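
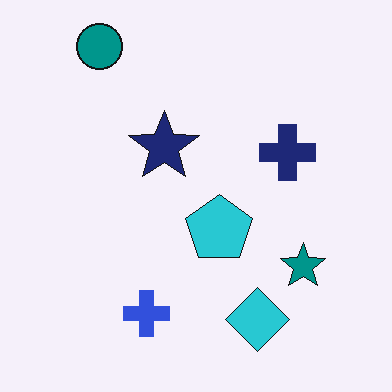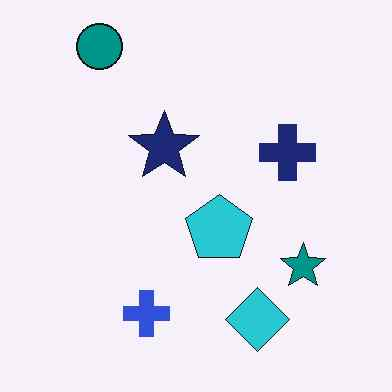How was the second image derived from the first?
The second image is the first JPEG-compressed with visible artifacts.

Blocky 8×8 compression artifacts appear around shape edges and the flat background shows ringing — characteristic JPEG degradation.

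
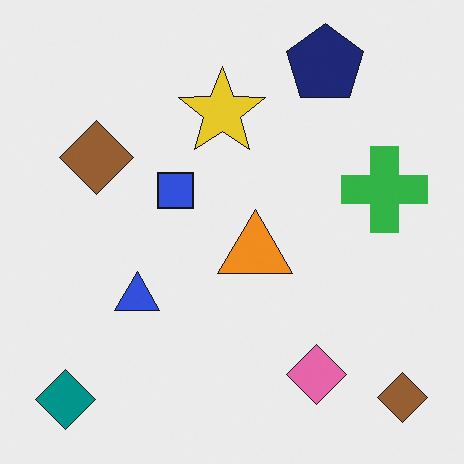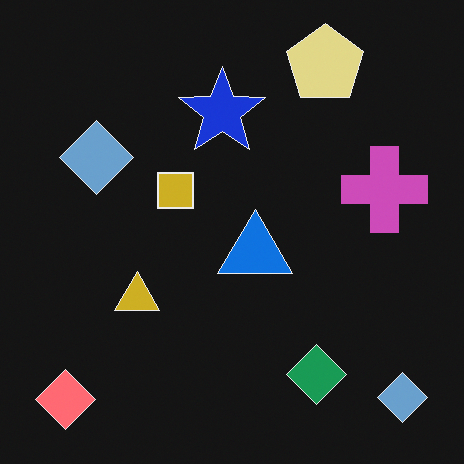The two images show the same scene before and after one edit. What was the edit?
It was color-inverted (negative).

The light background has become dark and every shape's color is its complement — a photographic negative.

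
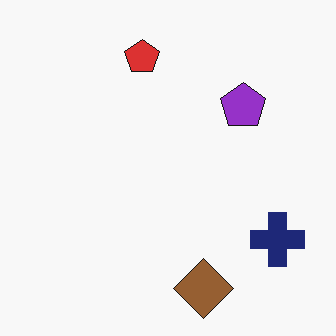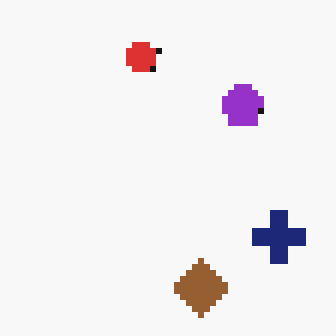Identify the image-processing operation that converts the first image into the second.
The transformation is: moderately pixelated.

Shapes are reduced to large square blocks; fine edges and outlines are lost — a downscale-then-upscale (mosaic) effect.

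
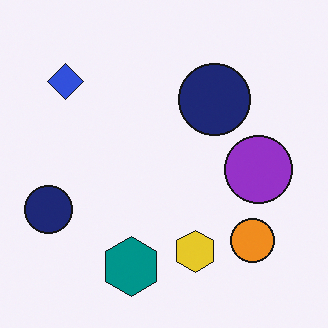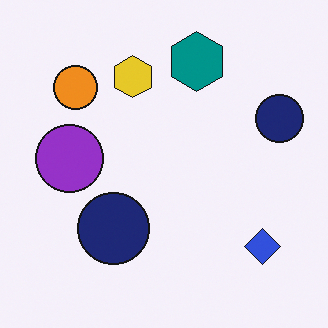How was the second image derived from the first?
The image was rotated 180°.

The blue diamond sits in the top-left of the first image and the bottom-right of the second — consistent with a whole-image 180° rotation.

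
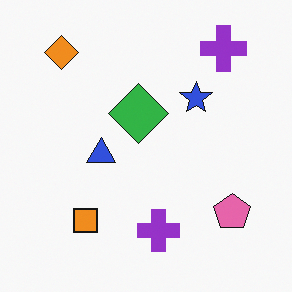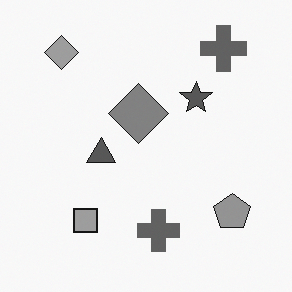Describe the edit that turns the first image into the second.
The second image is the first converted to grayscale.

All color is removed — every shape is now a shade of grey.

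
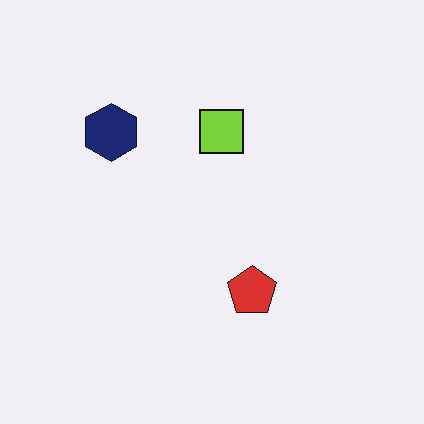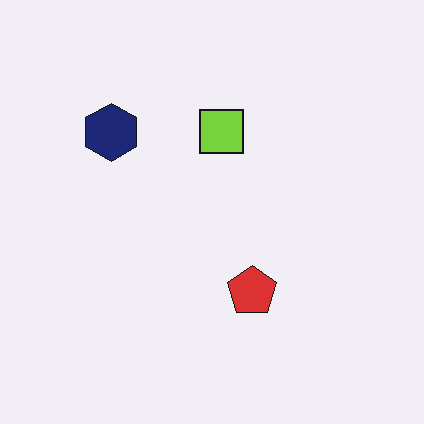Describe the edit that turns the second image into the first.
The first image is the second given moderate JPEG compression.

Blocky 8×8 compression artifacts appear around shape edges and the flat background shows ringing — characteristic JPEG degradation.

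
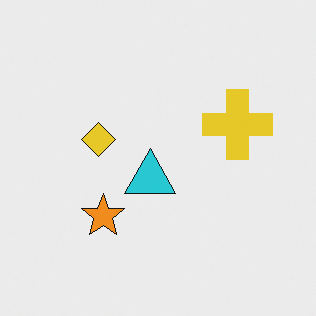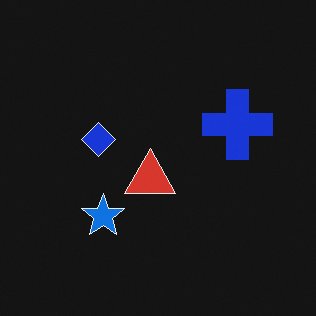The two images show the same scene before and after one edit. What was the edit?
The second image is the first color-inverted (negative).

The light background has become dark and every shape's color is its complement — a photographic negative.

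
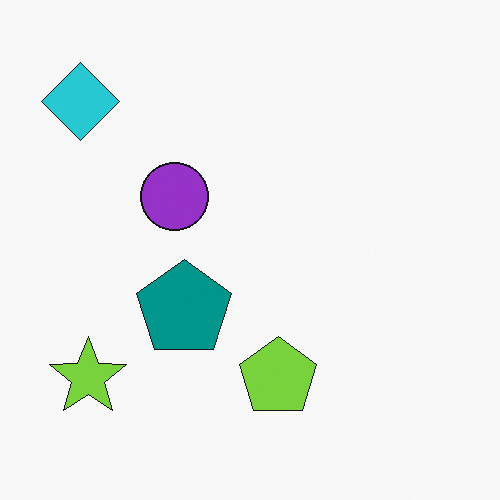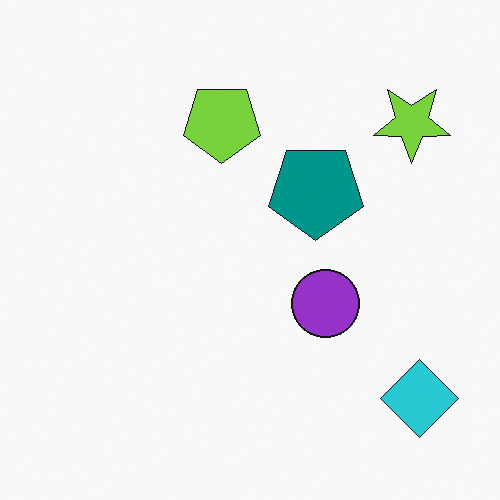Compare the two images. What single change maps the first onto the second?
Rotated 180°.

The cyan diamond sits in the top-left of the first image and the bottom-right of the second — consistent with a whole-image 180° rotation.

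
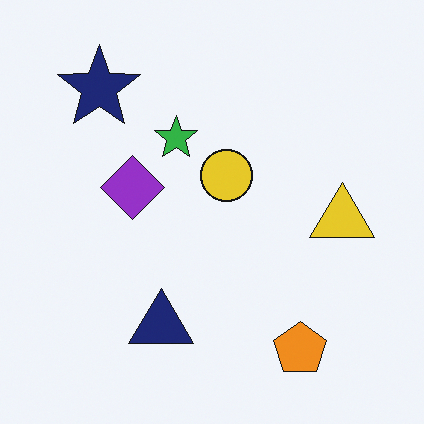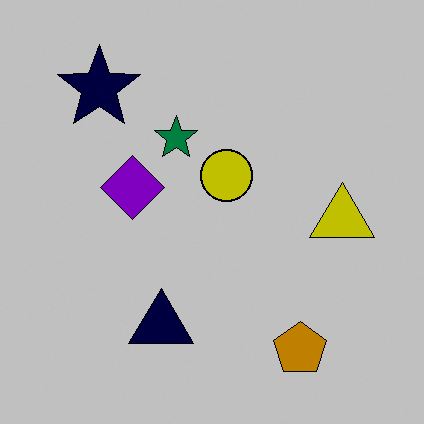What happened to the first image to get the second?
This is the original image aggressively posterized.

Each flat color has snapped to a coarser quantized level — most visibly, the near-white background has dropped to a flat grey.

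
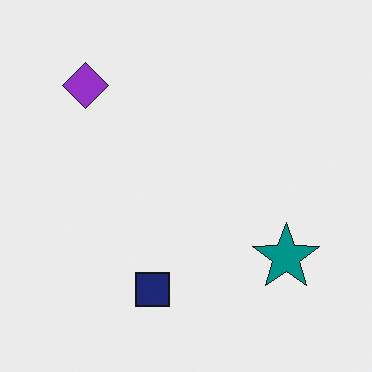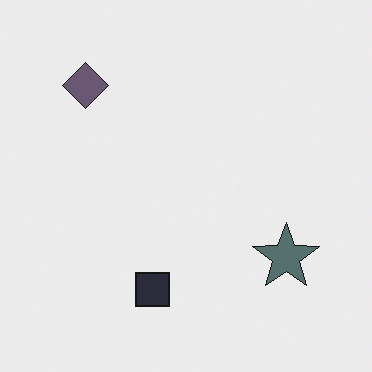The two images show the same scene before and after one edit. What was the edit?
The image was heavily desaturated.

All colors are more muted and greyish — a global saturation change.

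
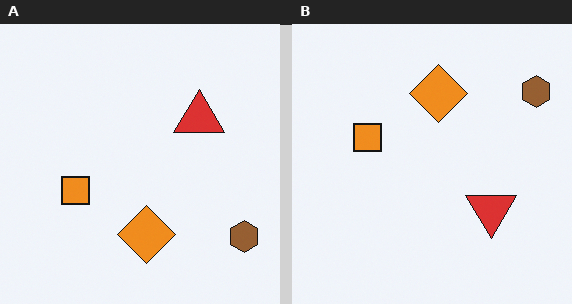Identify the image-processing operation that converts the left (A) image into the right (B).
The right (B) image is the left (A) flipped vertically (top ↔ bottom).

The brown hexagon is in the bottom-right of the left (A) image and the top-right of the right (B) — shapes on opposite sides of the horizontal midline have swapped in a mirror flip.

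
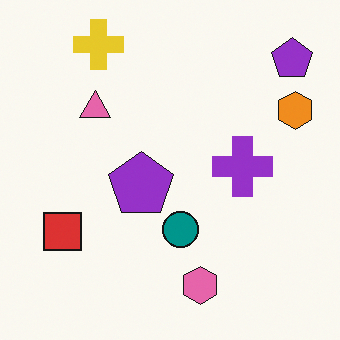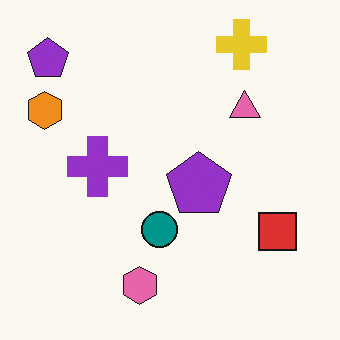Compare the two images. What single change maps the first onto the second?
It was flipped horizontally (left ↔ right).

The orange hexagon is in the top-right of the first image and the top-left of the second — shapes on opposite sides of the vertical midline have swapped in a mirror flip.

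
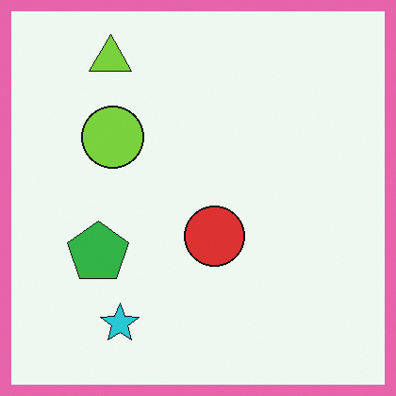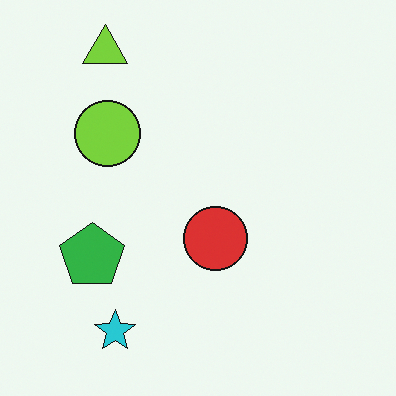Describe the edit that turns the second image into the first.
It was framed with a pink border.

A solid pink frame runs around the edge of the first image, with the content slightly shrunk inside it.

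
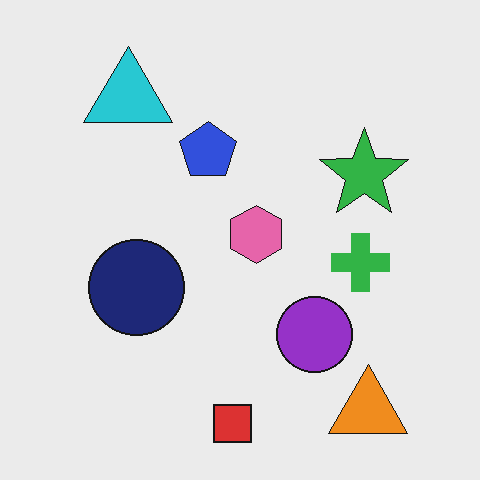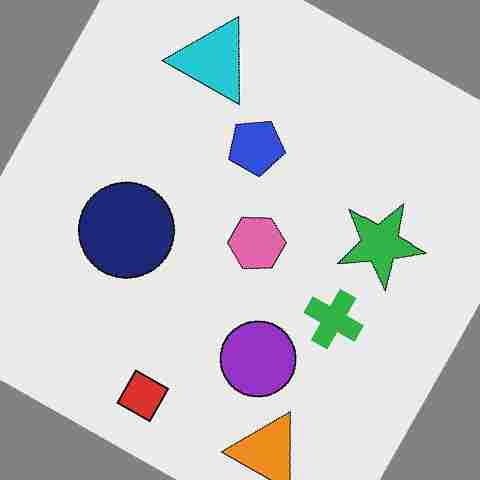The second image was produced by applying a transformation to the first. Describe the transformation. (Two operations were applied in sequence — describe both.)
This is the original image rotated clockwise by a moderate amount, then degraded with heavy JPEG compression.

Every shape is tilted by the same angle and the image corners show triangular fill wedges — a whole-image rotation by a non-right angle. Blocky 8×8 compression artifacts appear around shape edges and the flat background shows ringing — characteristic JPEG degradation.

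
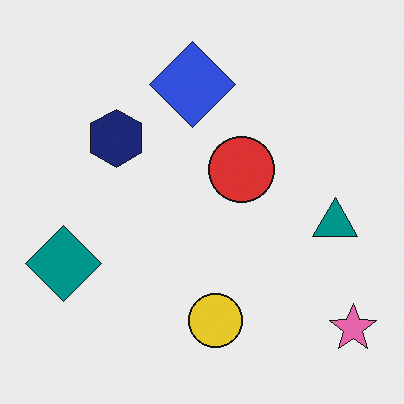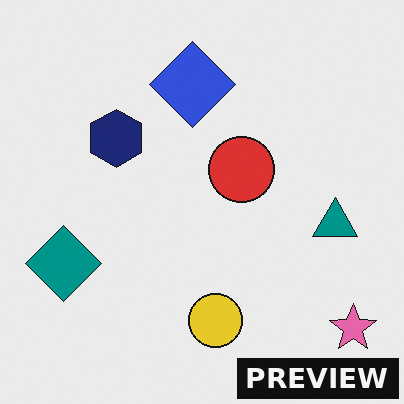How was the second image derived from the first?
Watermarked with the text "PREVIEW" in the lower-right corner.

A dark label reading "PREVIEW" appears in the lower-right corner.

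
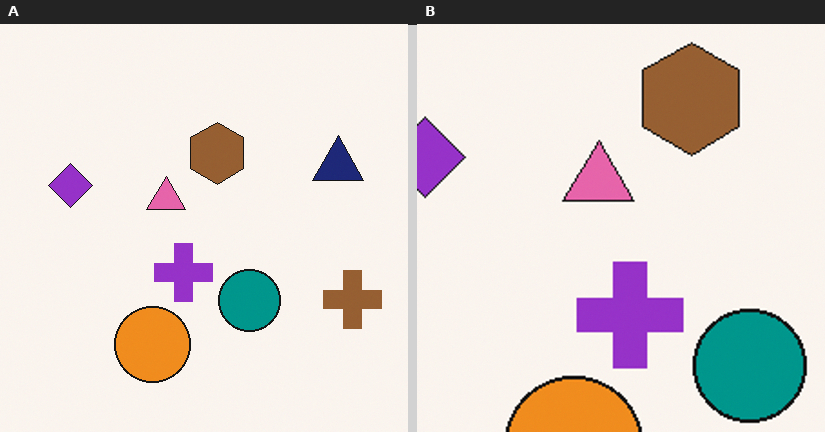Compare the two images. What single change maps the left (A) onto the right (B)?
Cropped tightly and scaled back up.

The visible shapes are larger and the field of view is narrower; shapes near the original edges may be partly or wholly outside the frame — a crop-and-rescale.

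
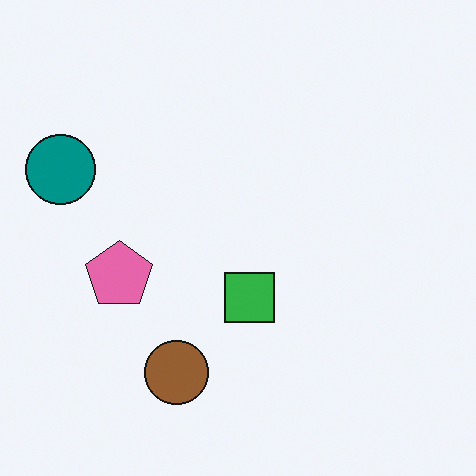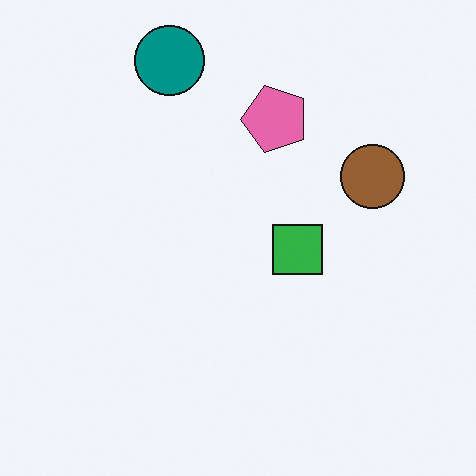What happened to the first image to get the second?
The second image is the first transposed (reflected across the top-left ↔ bottom-right diagonal).

Shapes have swapped their row and column positions — what was in the top-right is now in the bottom-left — a diagonal reflection.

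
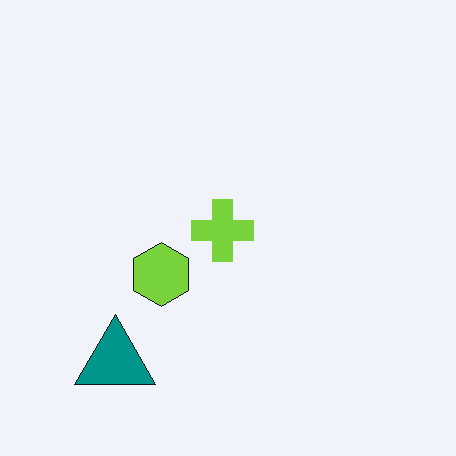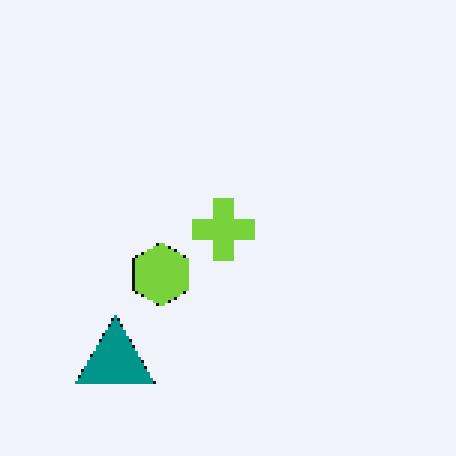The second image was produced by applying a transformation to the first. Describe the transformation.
The second image is the first lightly pixelated (a mild mosaic effect).

Shapes are reduced to large square blocks; fine edges and outlines are lost — a downscale-then-upscale (mosaic) effect.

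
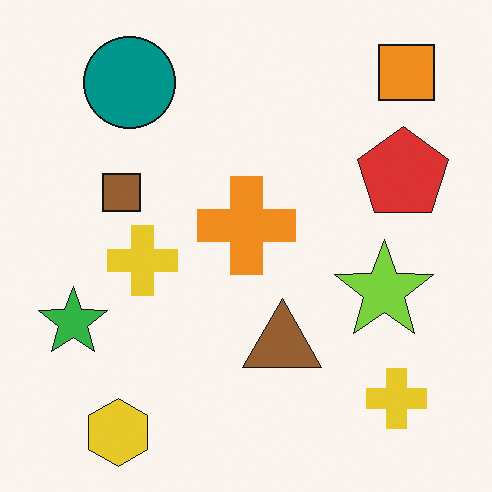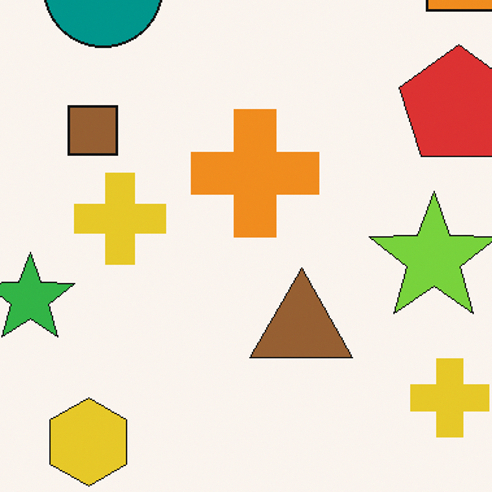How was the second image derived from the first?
The transformation is: cropped slightly and scaled back up.

The visible shapes are larger and the field of view is narrower; shapes near the original edges may be partly or wholly outside the frame — a crop-and-rescale.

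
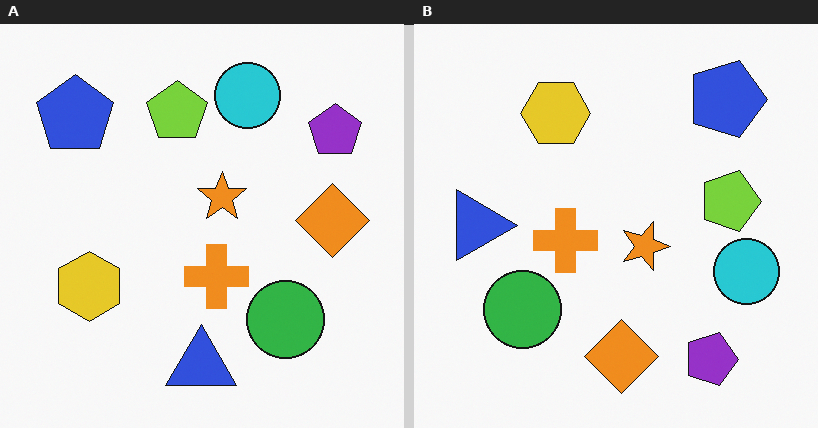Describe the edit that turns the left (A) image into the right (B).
It was rotated 90° clockwise.

The blue pentagon sits in the top-left of the left (A) image and the top-right of the right (B) — consistent with a whole-image 90° clockwise rotation.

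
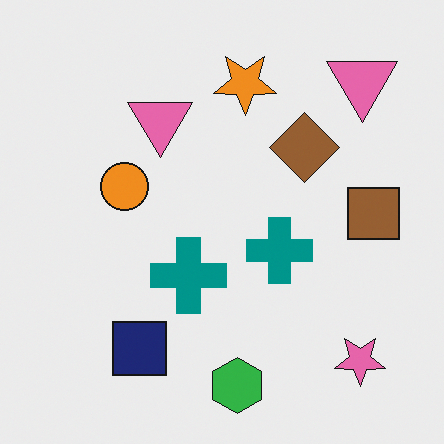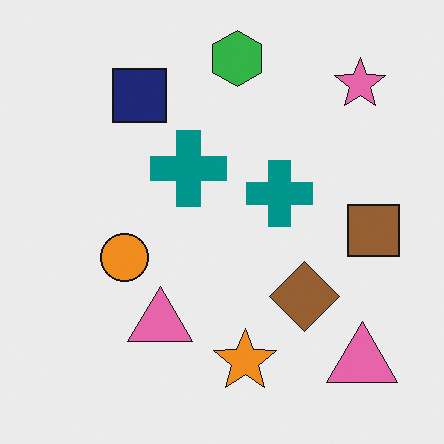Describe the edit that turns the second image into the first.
The first image is the second flipped vertically (top ↔ bottom).

The green hexagon is in the top of the second image and the bottom of the first — shapes on opposite sides of the horizontal midline have swapped in a mirror flip.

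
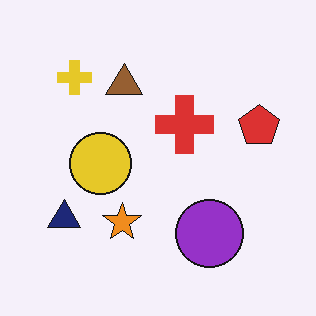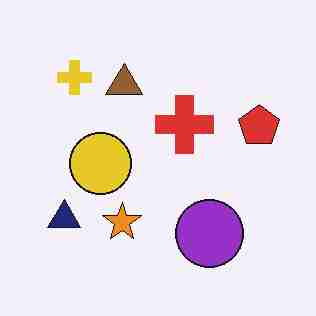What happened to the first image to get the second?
The image was degraded with heavy JPEG compression.

Blocky 8×8 compression artifacts appear around shape edges and the flat background shows ringing — characteristic JPEG degradation.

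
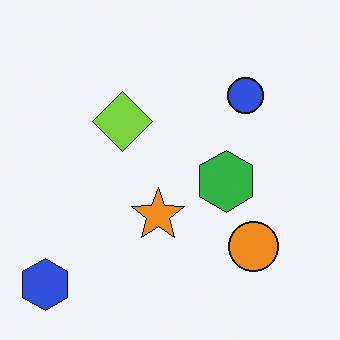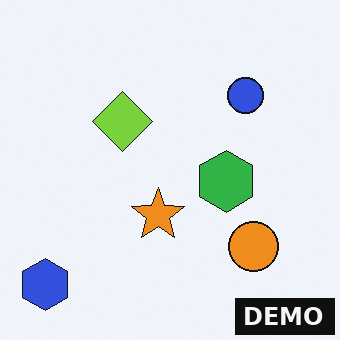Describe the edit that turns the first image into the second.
The second image is the first watermarked with the text "DEMO" in the lower-right corner.

A dark label reading "DEMO" appears in the lower-right corner.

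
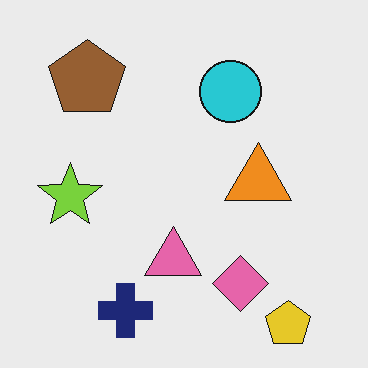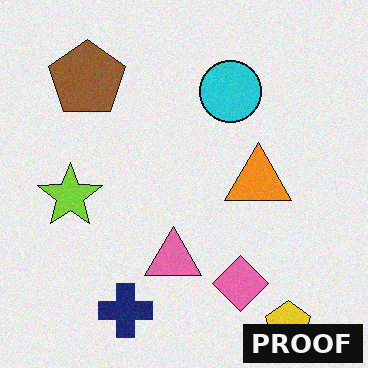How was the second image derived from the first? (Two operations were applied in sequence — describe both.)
Degraded with a light layer of grain, then watermarked with the text "PROOF" in the lower-right corner.

Random speckle covers the whole image, including the flat background. A dark label reading "PROOF" appears in the lower-right corner.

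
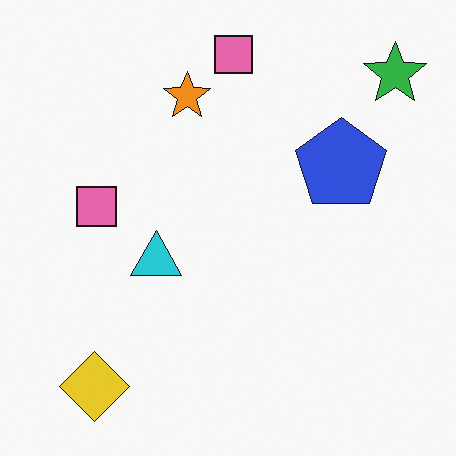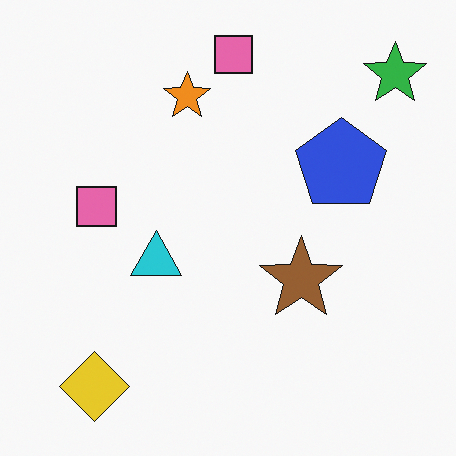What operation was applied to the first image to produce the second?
Overlaid with an additional brown star.

A brown star appears in the second image that is absent from the first.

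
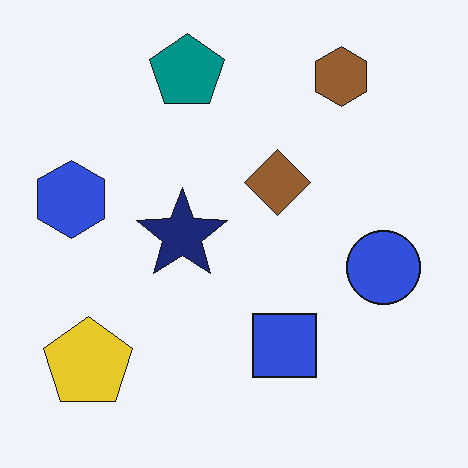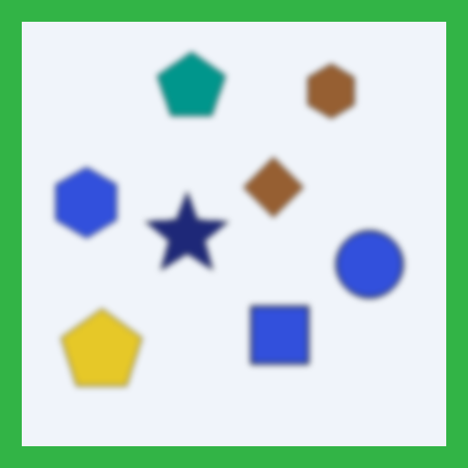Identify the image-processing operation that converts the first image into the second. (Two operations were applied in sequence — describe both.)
It was moderately blurred, then framed with a green border.

Shape edges and outlines are uniformly softened across the whole image. A solid green frame runs around the edge of the second image, with the content slightly shrunk inside it.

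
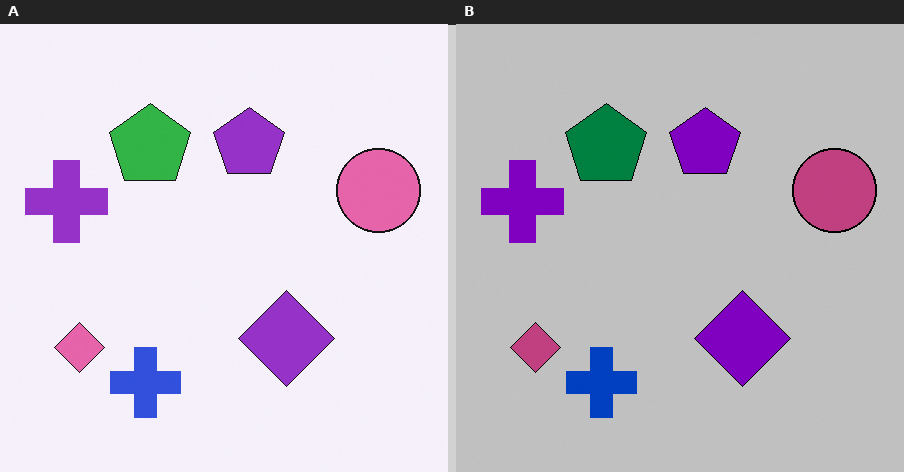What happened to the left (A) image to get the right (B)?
The transformation is: aggressively posterized.

Each flat color has snapped to a coarser quantized level — most visibly, the near-white background has dropped to a flat grey.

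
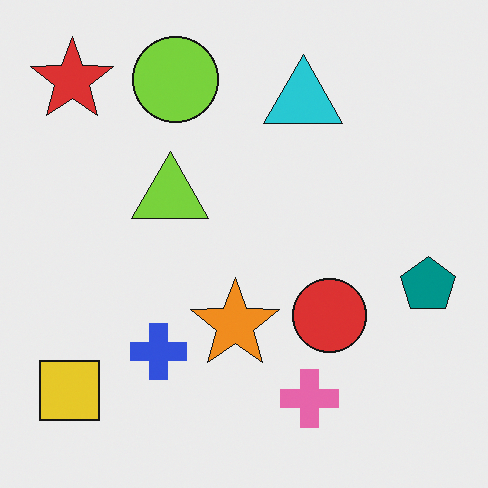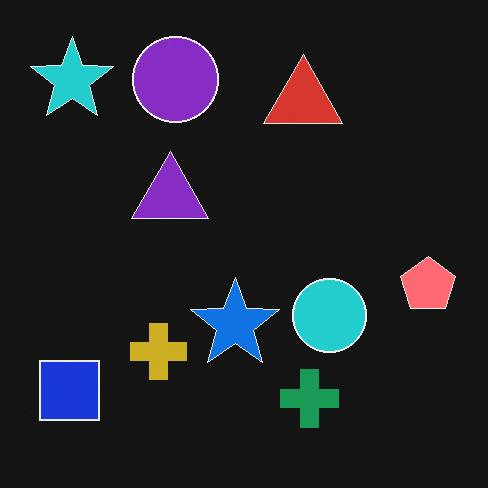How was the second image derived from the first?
The image was color-inverted (negative).

The light background has become dark and every shape's color is its complement — a photographic negative.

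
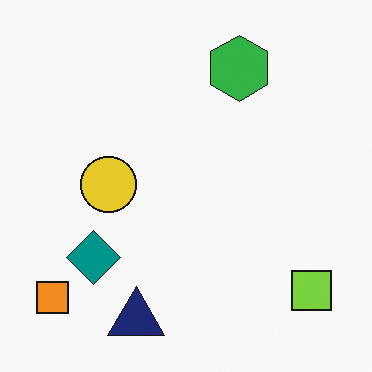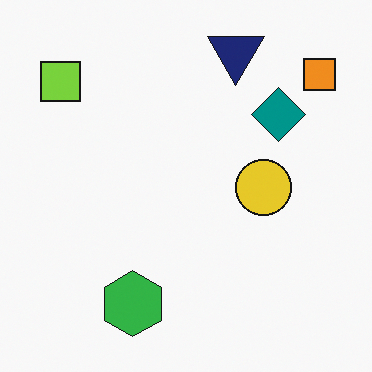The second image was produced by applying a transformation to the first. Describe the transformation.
Rotated 180°.

The orange square sits in the bottom-left of the first image and the top-right of the second — consistent with a whole-image 180° rotation.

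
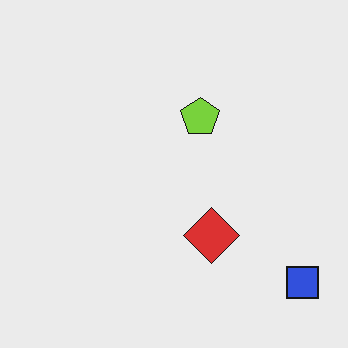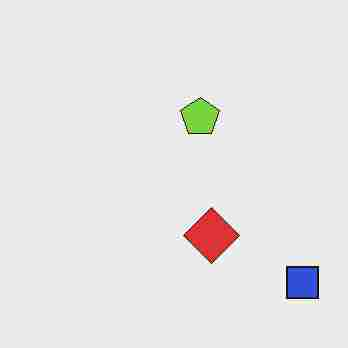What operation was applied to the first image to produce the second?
The transformation is: degraded with heavy JPEG compression.

Blocky 8×8 compression artifacts appear around shape edges and the flat background shows ringing — characteristic JPEG degradation.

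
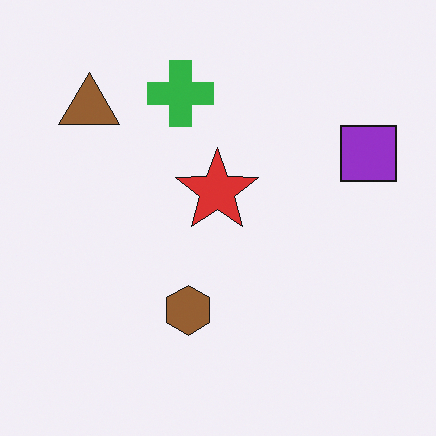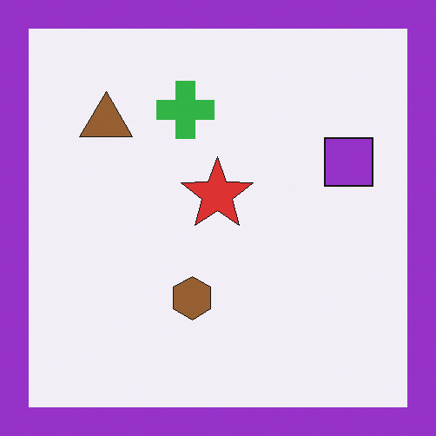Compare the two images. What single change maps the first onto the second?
The image was framed with a purple border.

A solid purple frame runs around the edge of the second image, with the content slightly shrunk inside it.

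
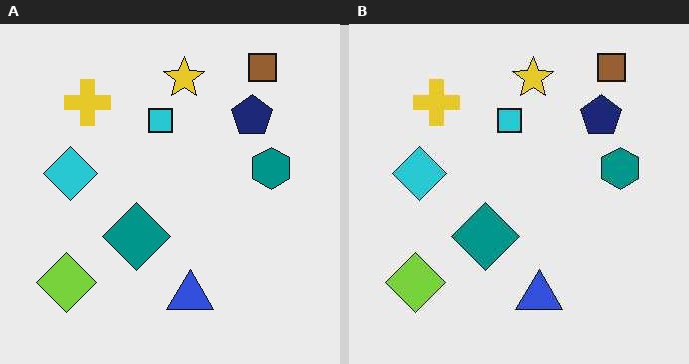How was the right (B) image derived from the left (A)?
The image was given moderate JPEG compression.

Blocky 8×8 compression artifacts appear around shape edges and the flat background shows ringing — characteristic JPEG degradation.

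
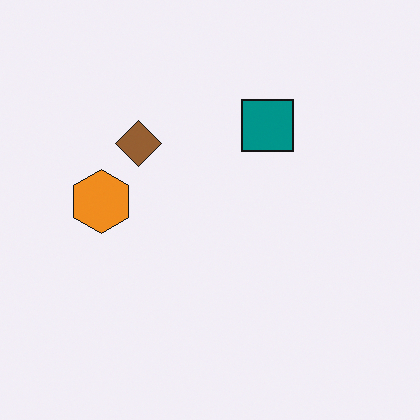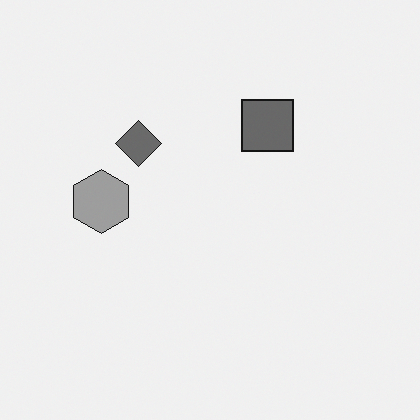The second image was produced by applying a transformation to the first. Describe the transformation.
It was converted to grayscale.

All color is removed — every shape is now a shade of grey.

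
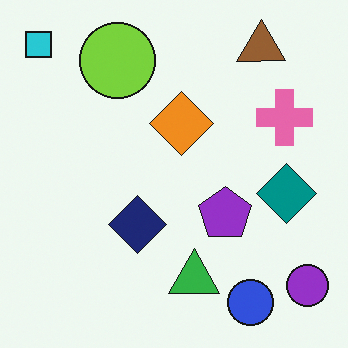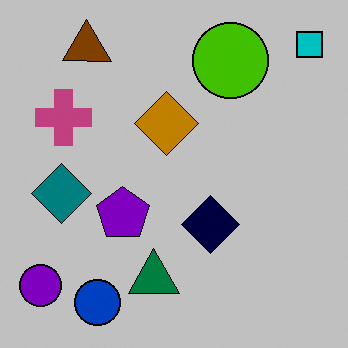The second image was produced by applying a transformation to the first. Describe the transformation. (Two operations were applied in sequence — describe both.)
This is the original image flipped horizontally (left ↔ right), then aggressively posterized.

The cyan square is in the top-left of the first image and the top-right of the second — shapes on opposite sides of the vertical midline have swapped in a mirror flip. Each flat color has snapped to a coarser quantized level — most visibly, the near-white background has dropped to a flat grey.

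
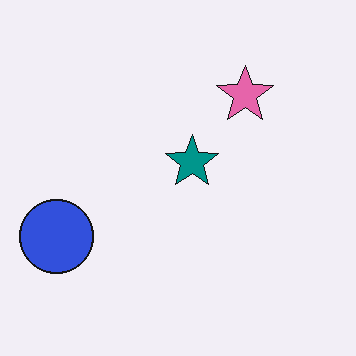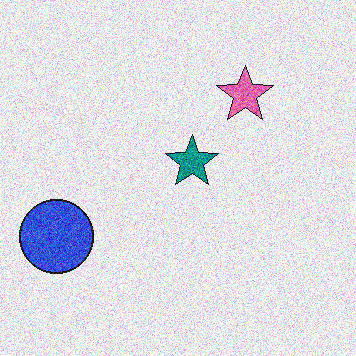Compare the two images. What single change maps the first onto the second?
This is the original image degraded with a thick layer of grain.

Random speckle covers the whole image, including the flat background.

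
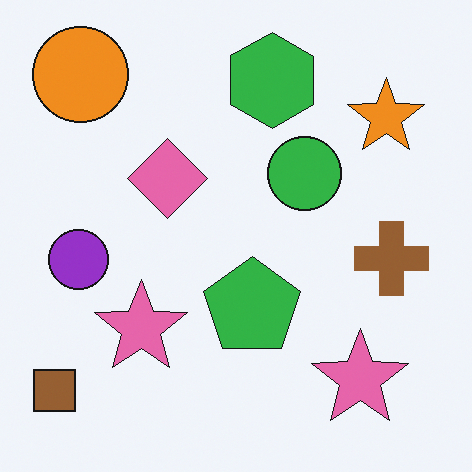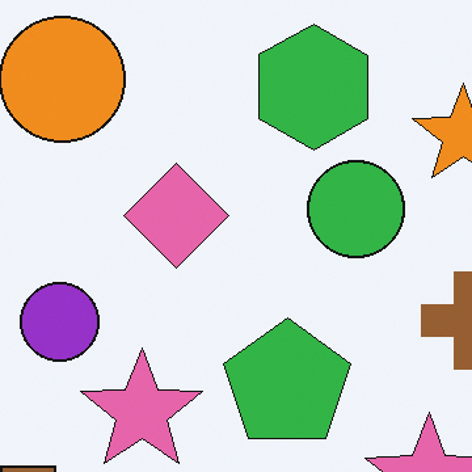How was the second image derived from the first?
Cropped slightly and scaled back up.

The visible shapes are larger and the field of view is narrower; shapes near the original edges may be partly or wholly outside the frame — a crop-and-rescale.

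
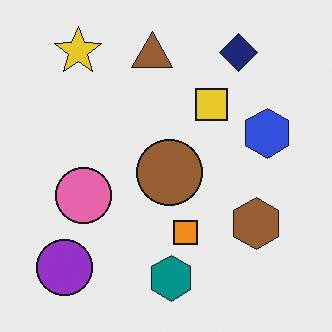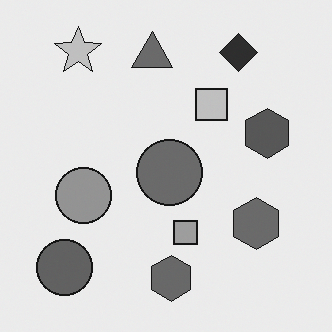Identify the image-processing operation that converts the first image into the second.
The transformation is: converted to grayscale.

All color is removed — every shape is now a shade of grey.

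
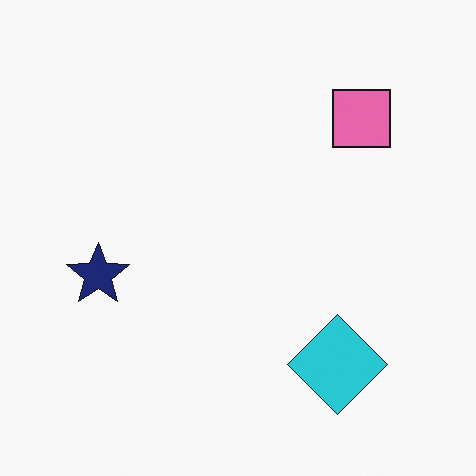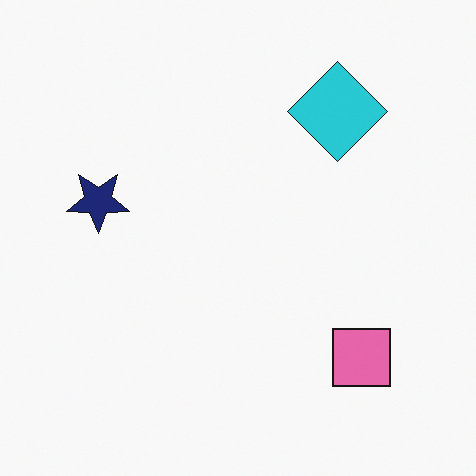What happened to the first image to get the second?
The image was flipped vertically (top ↔ bottom).

The cyan diamond is in the bottom-right of the first image and the top-right of the second — shapes on opposite sides of the horizontal midline have swapped in a mirror flip.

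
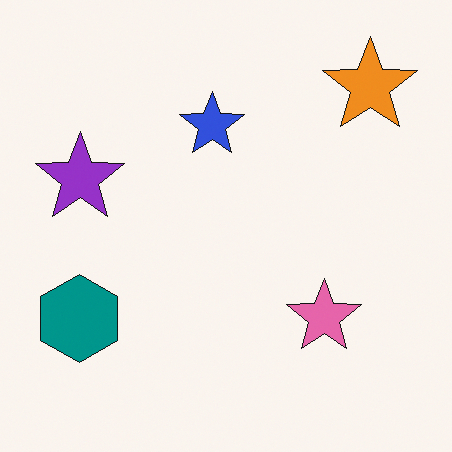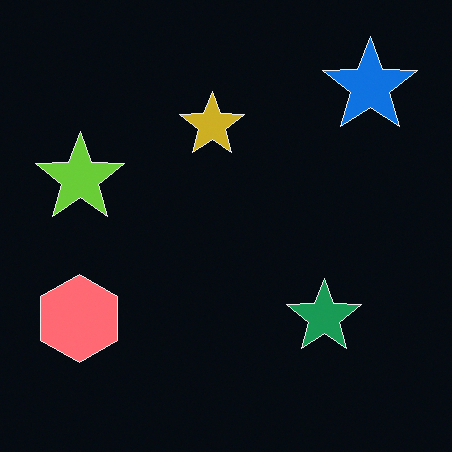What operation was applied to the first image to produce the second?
It was color-inverted (negative).

The light background has become dark and every shape's color is its complement — a photographic negative.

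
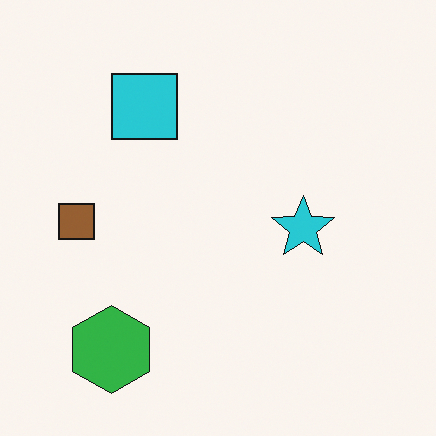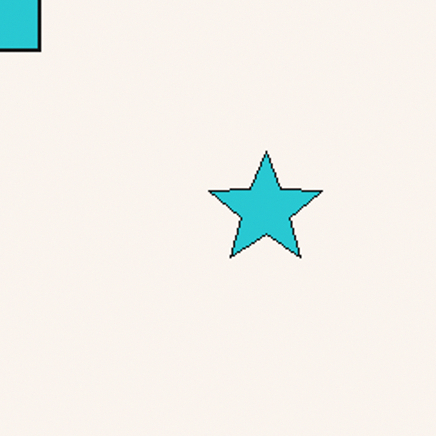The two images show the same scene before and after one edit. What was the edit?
The transformation is: cropped to a noticeably smaller region and rescaled.

The visible shapes are larger and the field of view is narrower; shapes near the original edges may be partly or wholly outside the frame — a crop-and-rescale.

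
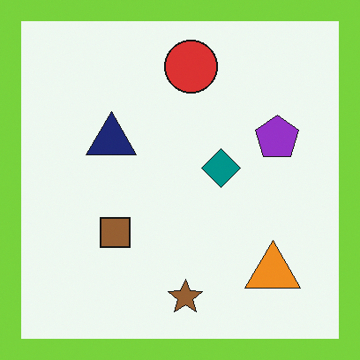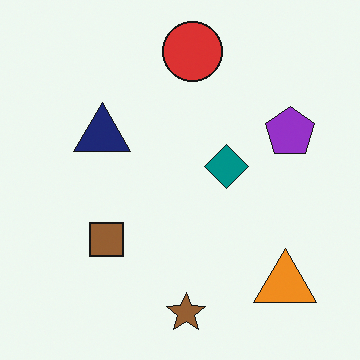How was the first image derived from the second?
The transformation is: framed with a lime border.

A solid lime frame runs around the edge of the first image, with the content slightly shrunk inside it.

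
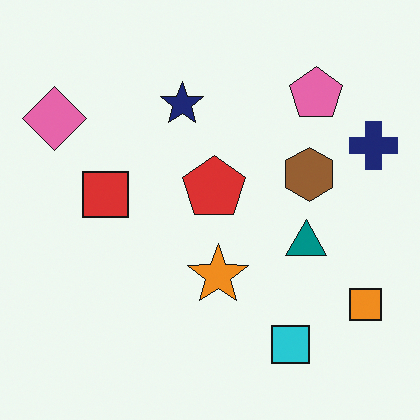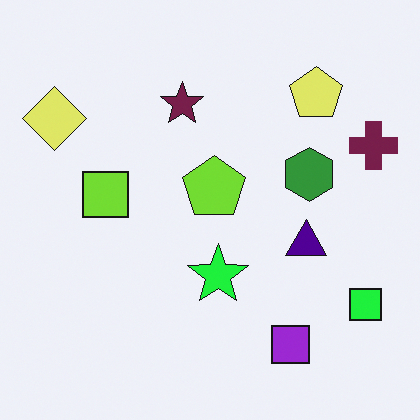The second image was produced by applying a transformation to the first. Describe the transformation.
Hue-shifted through roughly a third of the color wheel.

Every shape's color has rotated by the same amount around the hue wheel — a uniform hue shift.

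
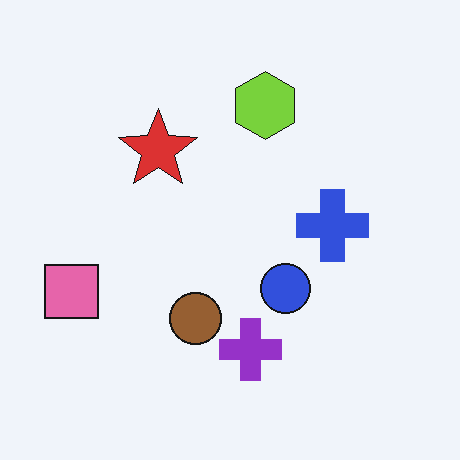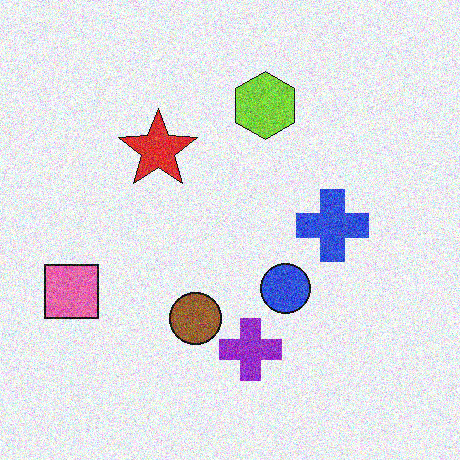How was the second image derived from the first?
This is the original image degraded with strong gaussian noise.

Random speckle covers the whole image, including the flat background.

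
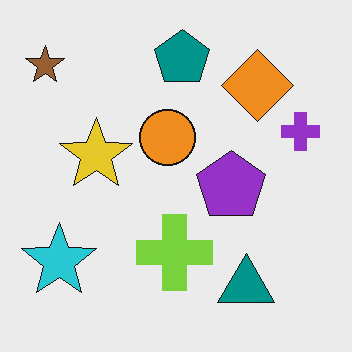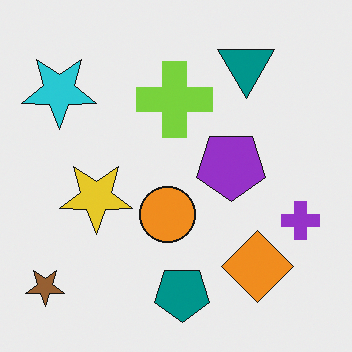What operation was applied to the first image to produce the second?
It was flipped vertically (top ↔ bottom).

The teal pentagon is in the top of the first image and the bottom of the second — shapes on opposite sides of the horizontal midline have swapped in a mirror flip.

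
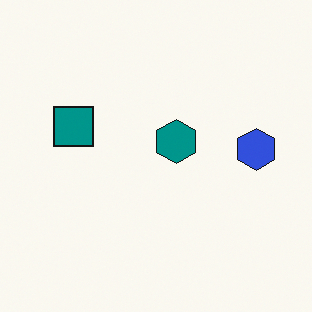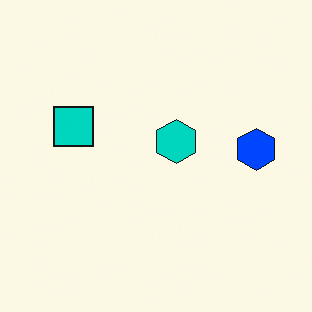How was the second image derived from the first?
It was heavily oversaturated.

All colors are more vivid — a global saturation change.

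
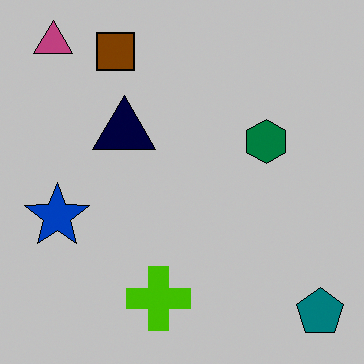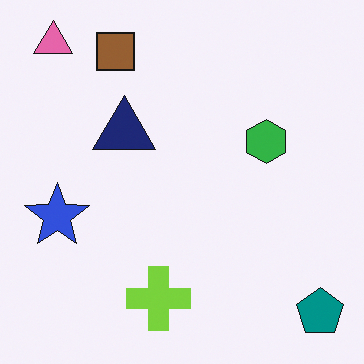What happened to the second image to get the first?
The image was aggressively posterized.

Each flat color has snapped to a coarser quantized level — most visibly, the near-white background has dropped to a flat grey.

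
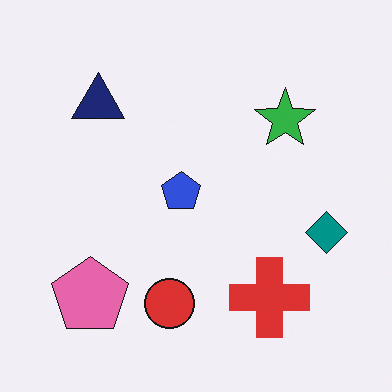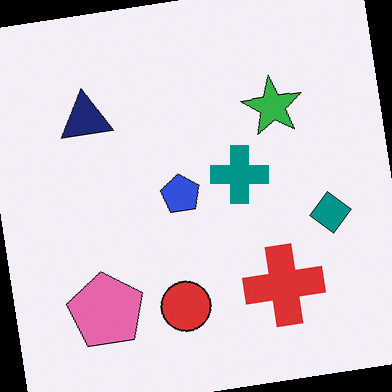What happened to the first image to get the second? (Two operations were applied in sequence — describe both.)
Rotated counter-clockwise by a slight angle, then overlaid with an additional teal cross.

Every shape is tilted by the same angle and the image corners show triangular fill wedges — a whole-image rotation by a non-right angle. A teal cross appears in the second image that is absent from the first.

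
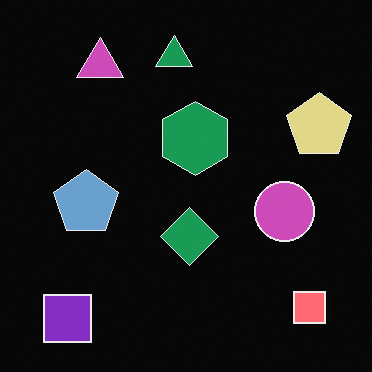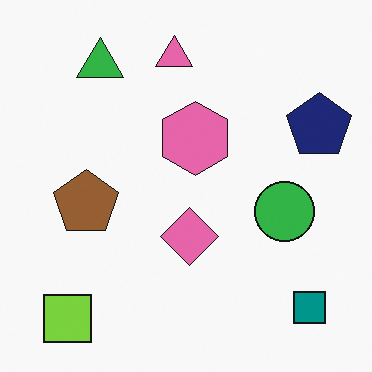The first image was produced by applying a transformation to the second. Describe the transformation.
Color-inverted (negative).

The light background has become dark and every shape's color is its complement — a photographic negative.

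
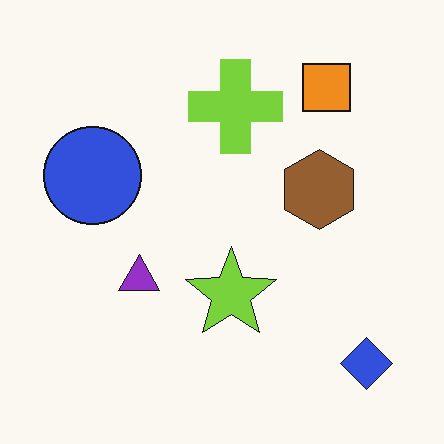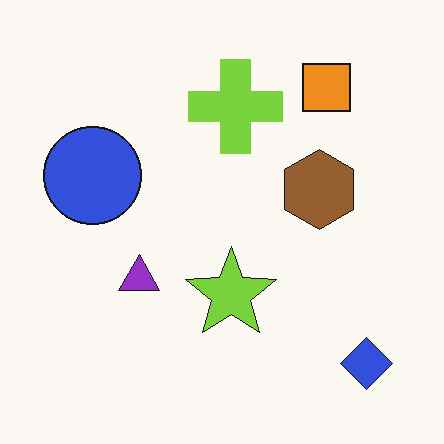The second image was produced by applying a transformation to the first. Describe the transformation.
The image was given moderate JPEG compression.

Blocky 8×8 compression artifacts appear around shape edges and the flat background shows ringing — characteristic JPEG degradation.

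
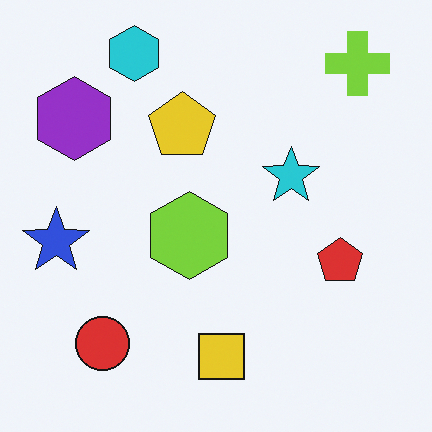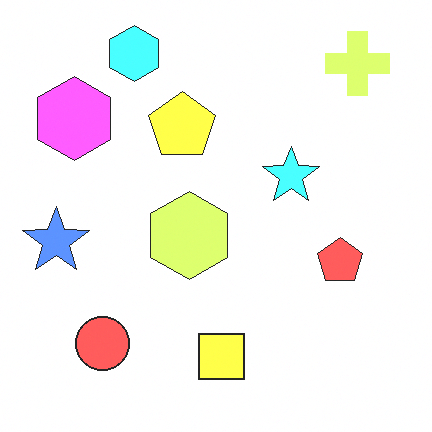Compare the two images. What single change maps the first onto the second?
This is the original image substantially brightened.

Every pixel — background and shapes alike — is uniformly brightened.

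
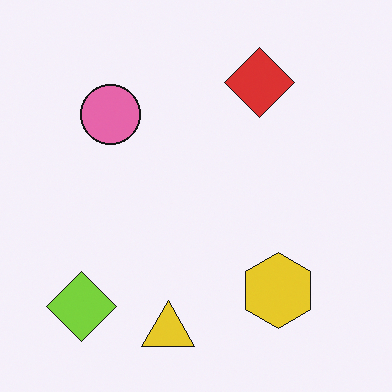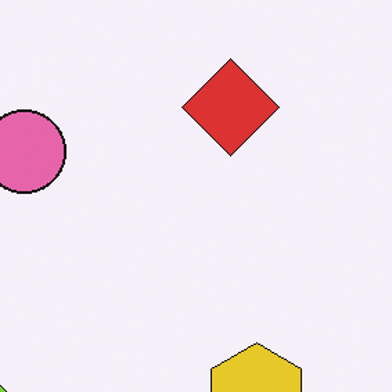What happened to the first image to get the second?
The image was cropped to a modestly smaller region and rescaled.

The visible shapes are larger and the field of view is narrower; shapes near the original edges may be partly or wholly outside the frame — a crop-and-rescale.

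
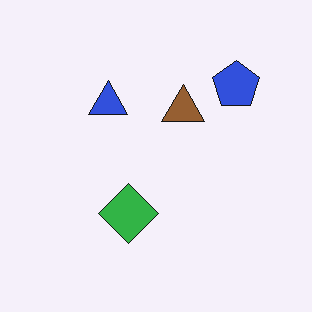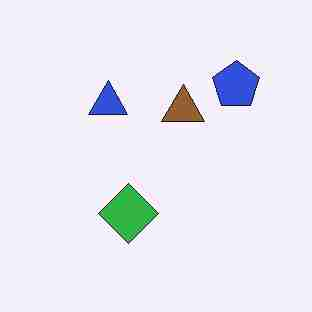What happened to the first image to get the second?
It was heavily JPEG-compressed with obvious blocking artifacts.

Blocky 8×8 compression artifacts appear around shape edges and the flat background shows ringing — characteristic JPEG degradation.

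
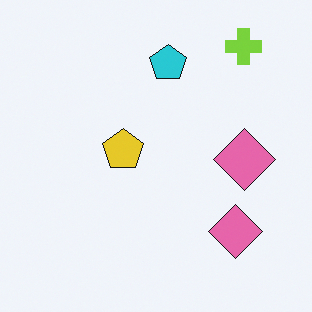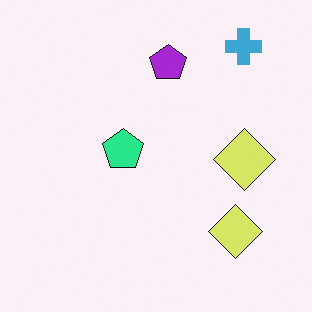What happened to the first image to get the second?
The image was hue-shifted by a moderate amount.

Every shape's color has rotated by the same amount around the hue wheel — a uniform hue shift.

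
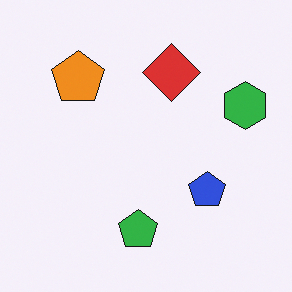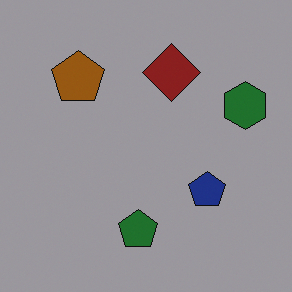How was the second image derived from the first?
Darkened a lot.

Every pixel — background and shapes alike — is uniformly darkened.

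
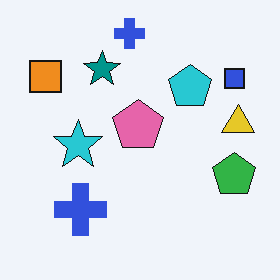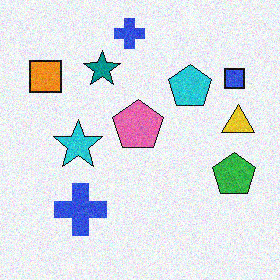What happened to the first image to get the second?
The transformation is: degraded with visible gaussian noise.

Random speckle covers the whole image, including the flat background.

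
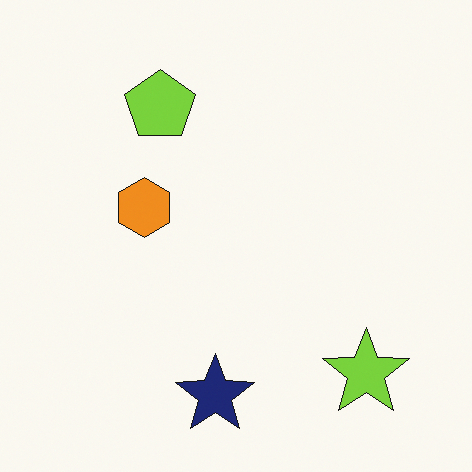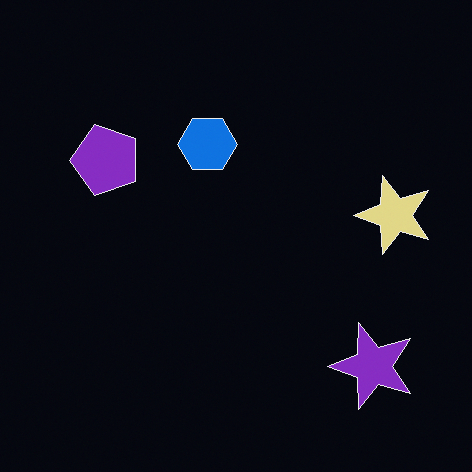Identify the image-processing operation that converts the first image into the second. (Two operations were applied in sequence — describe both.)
The image was color-inverted (negative), then transposed (reflected across the top-left ↔ bottom-right diagonal).

The light background has become dark and every shape's color is its complement — a photographic negative. Shapes have swapped their row and column positions — what was in the top-right is now in the bottom-left — a diagonal reflection.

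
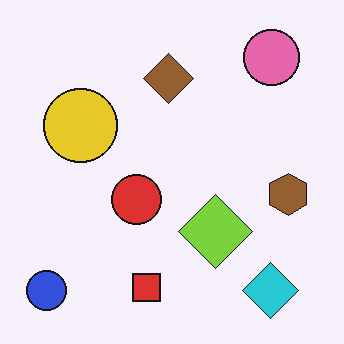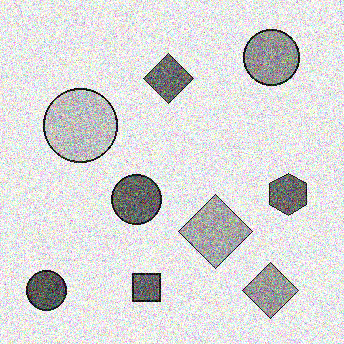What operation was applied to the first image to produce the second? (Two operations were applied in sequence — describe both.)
The second image is the first converted to grayscale, then degraded with strong gaussian noise.

All color is removed — every shape is now a shade of grey. Random speckle covers the whole image, including the flat background.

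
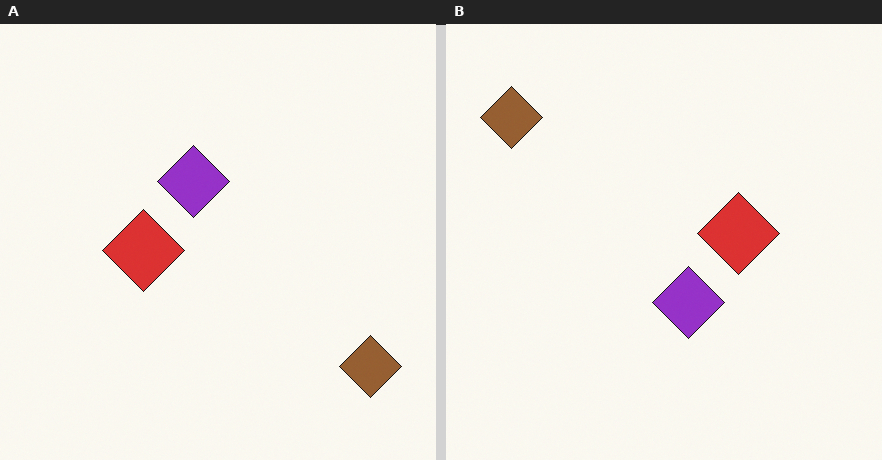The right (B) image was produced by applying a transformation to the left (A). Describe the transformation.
It was rotated 180°.

The brown diamond sits in the bottom-right of the left (A) image and the top-left of the right (B) — consistent with a whole-image 180° rotation.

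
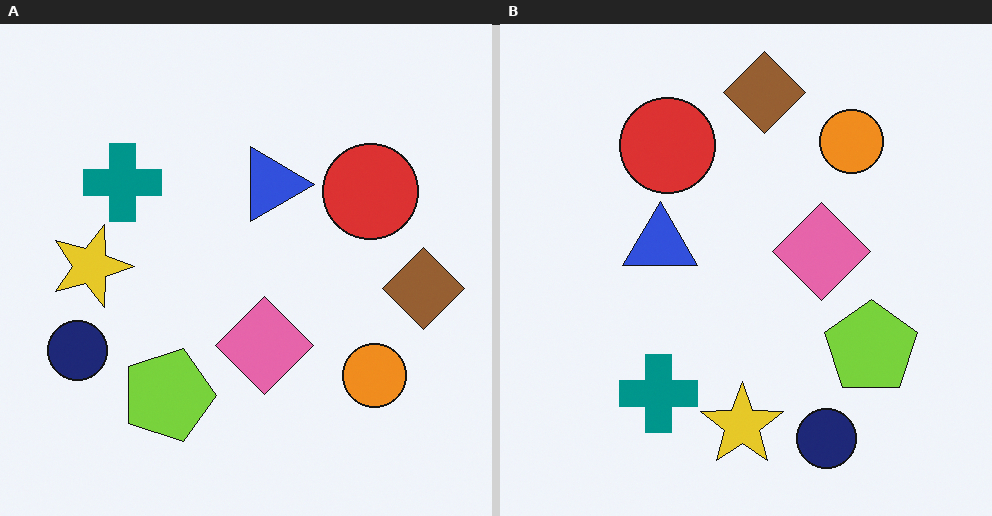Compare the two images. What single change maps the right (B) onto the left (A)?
The transformation is: rotated 90° clockwise.

The navy circle sits in the bottom of the right (B) image and the left of the left (A) — consistent with a whole-image 90° clockwise rotation.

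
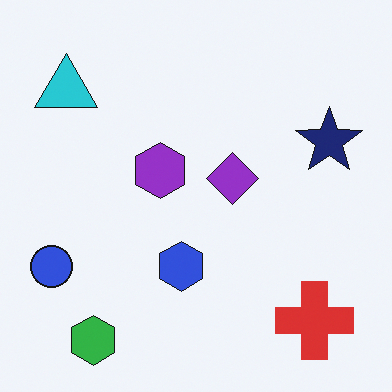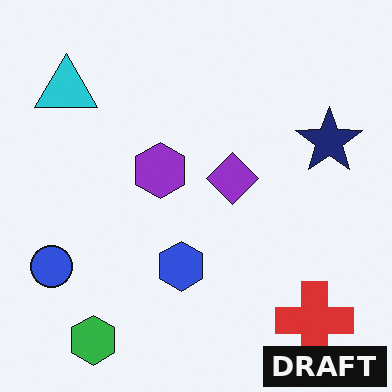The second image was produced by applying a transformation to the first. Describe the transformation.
This is the original image watermarked with the text "DRAFT" in the lower-right corner.

A dark label reading "DRAFT" appears in the lower-right corner.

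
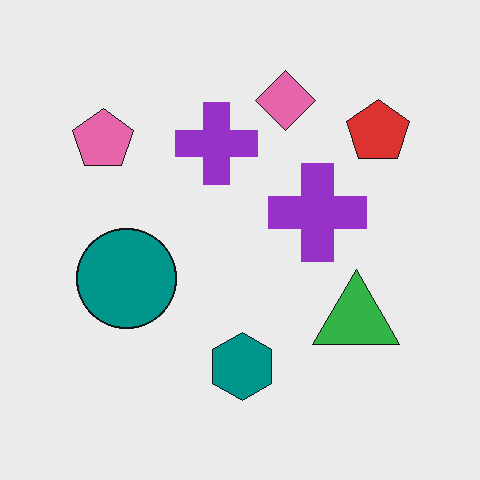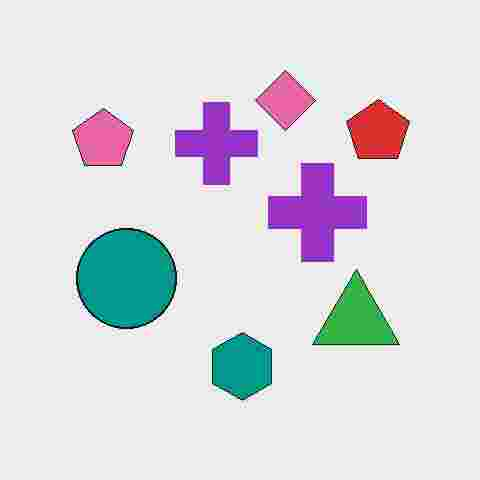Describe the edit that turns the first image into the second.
The transformation is: heavily JPEG-compressed with obvious blocking artifacts.

Blocky 8×8 compression artifacts appear around shape edges and the flat background shows ringing — characteristic JPEG degradation.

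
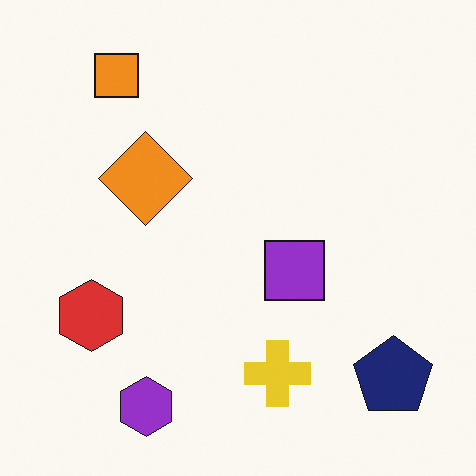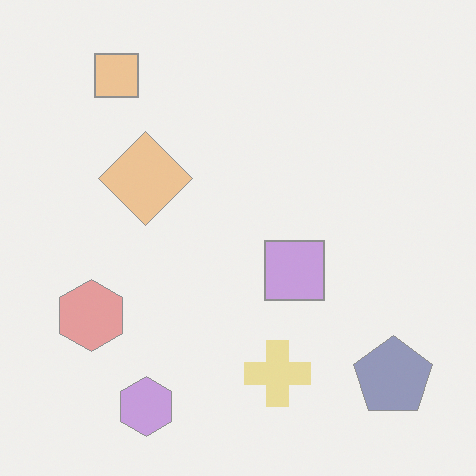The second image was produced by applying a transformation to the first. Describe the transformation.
The second image is the first washed out (contrast reduced).

Tones are pushed toward mid-grey across the whole image — a global contrast change.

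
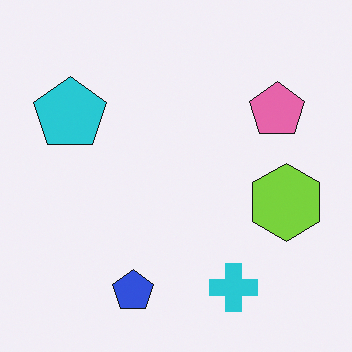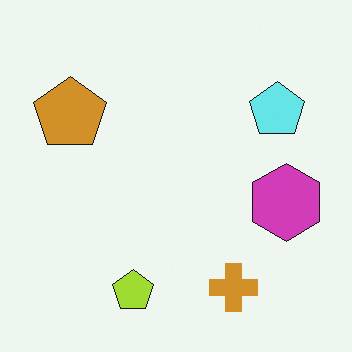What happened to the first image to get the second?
The image was hue-shifted through roughly half the color wheel.

Every shape's color has rotated by the same amount around the hue wheel — a uniform hue shift.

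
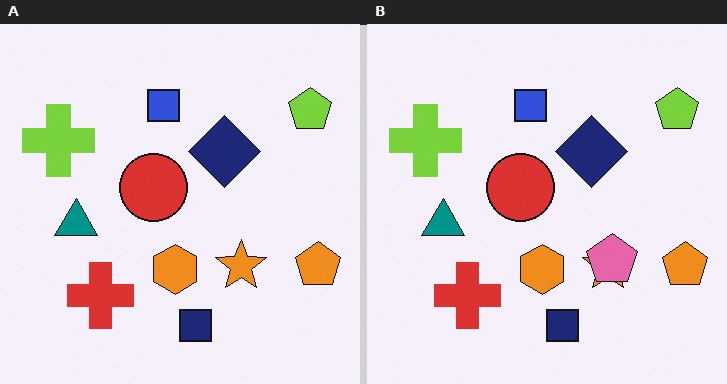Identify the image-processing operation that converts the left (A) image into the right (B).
The transformation is: overlaid with an additional pink pentagon.

A pink pentagon appears in the right (B) image that is absent from the left (A).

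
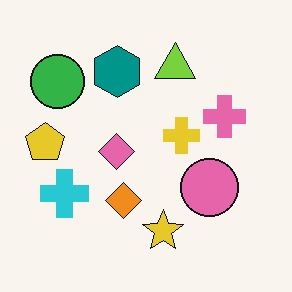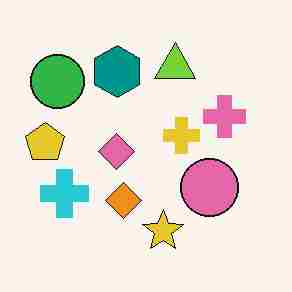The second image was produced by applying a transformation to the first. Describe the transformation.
The image was heavily JPEG-compressed with obvious blocking artifacts.

Blocky 8×8 compression artifacts appear around shape edges and the flat background shows ringing — characteristic JPEG degradation.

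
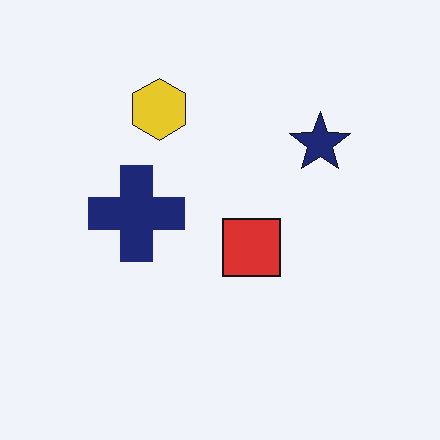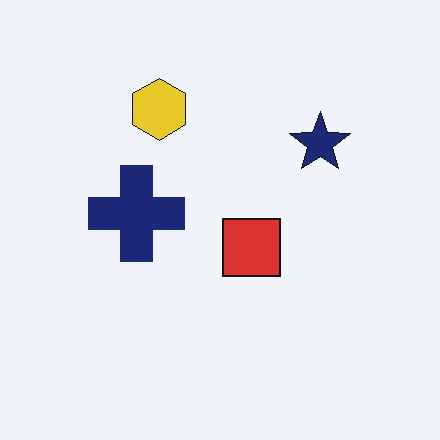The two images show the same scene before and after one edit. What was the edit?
JPEG-compressed with visible artifacts.

Blocky 8×8 compression artifacts appear around shape edges and the flat background shows ringing — characteristic JPEG degradation.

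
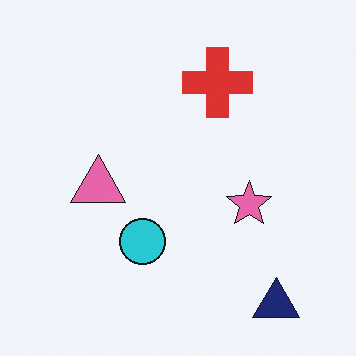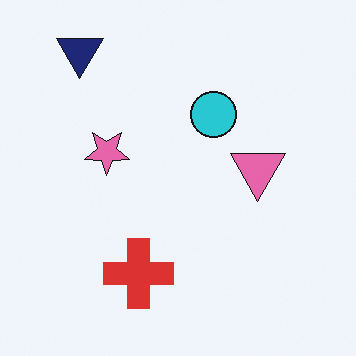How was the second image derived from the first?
It was rotated 180°.

The navy triangle sits in the bottom-right of the first image and the top-left of the second — consistent with a whole-image 180° rotation.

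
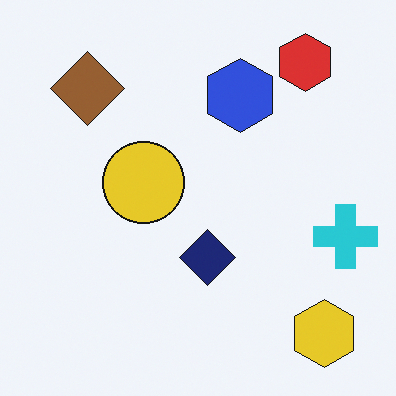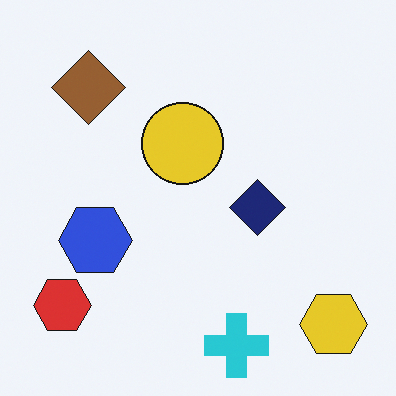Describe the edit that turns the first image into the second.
It was transposed (reflected across the top-left ↔ bottom-right diagonal).

Shapes have swapped their row and column positions — what was in the top-right is now in the bottom-left — a diagonal reflection.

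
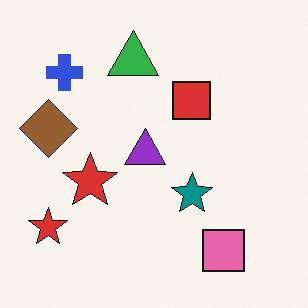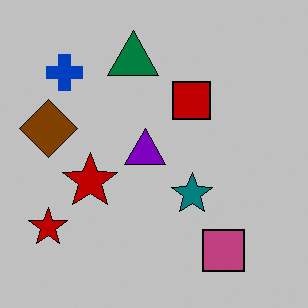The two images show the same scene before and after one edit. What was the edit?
The image was aggressively posterized.

Each flat color has snapped to a coarser quantized level — most visibly, the near-white background has dropped to a flat grey.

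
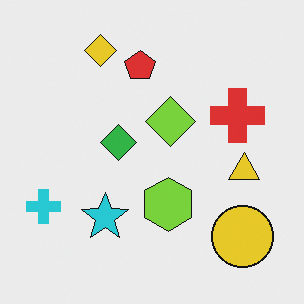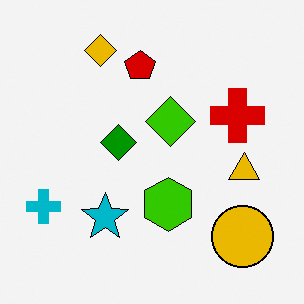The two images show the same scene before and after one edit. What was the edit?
Boosted in contrast.

Tones are pushed away from mid-grey across the whole image — a global contrast change.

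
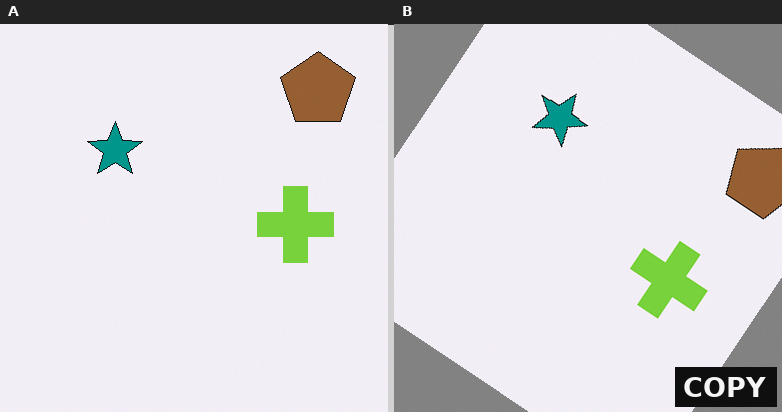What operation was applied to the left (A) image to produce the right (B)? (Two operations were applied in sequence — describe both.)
The image was rotated clockwise by a large amount — several tens of degrees, then watermarked with the text "COPY" in the lower-right corner.

Every shape is tilted by the same angle and the image corners show triangular fill wedges — a whole-image rotation by a non-right angle. A dark label reading "COPY" appears in the lower-right corner.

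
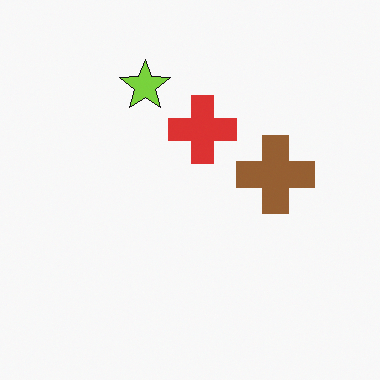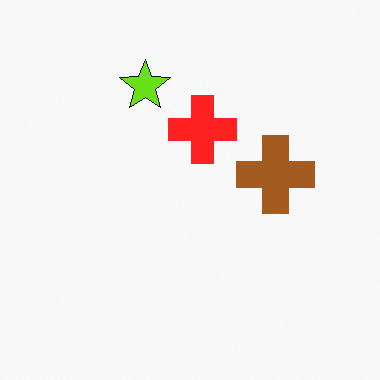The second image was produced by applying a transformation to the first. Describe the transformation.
The image was slightly oversaturated.

All colors are more vivid — a global saturation change.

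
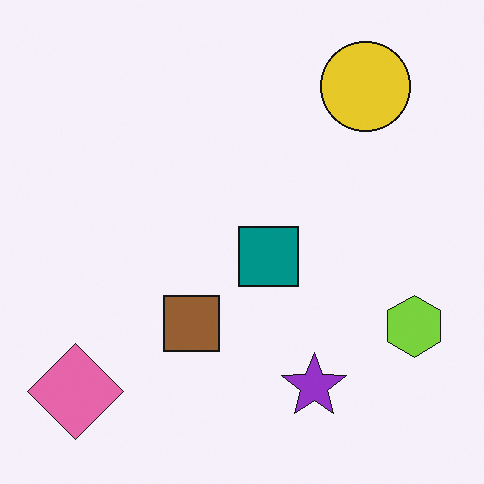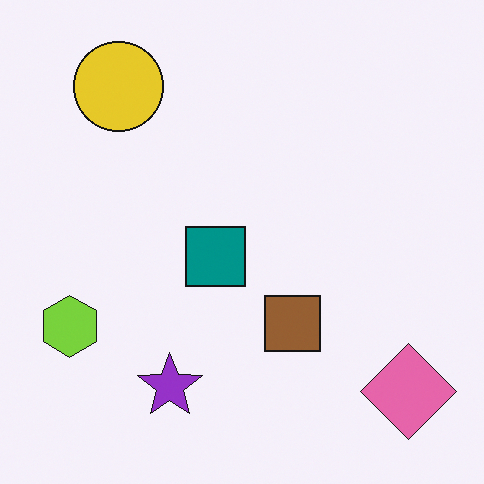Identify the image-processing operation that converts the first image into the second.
Flipped horizontally (left ↔ right).

The lime hexagon is in the bottom-right of the first image and the bottom-left of the second — shapes on opposite sides of the vertical midline have swapped in a mirror flip.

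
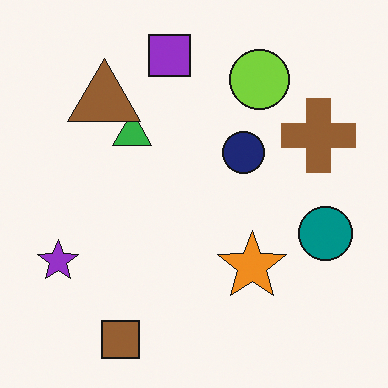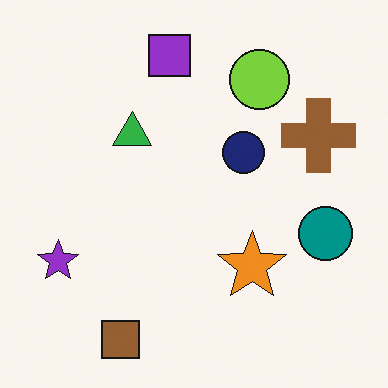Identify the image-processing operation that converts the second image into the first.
The first image is the second overlaid with an additional brown triangle.

A brown triangle appears in the first image that is absent from the second.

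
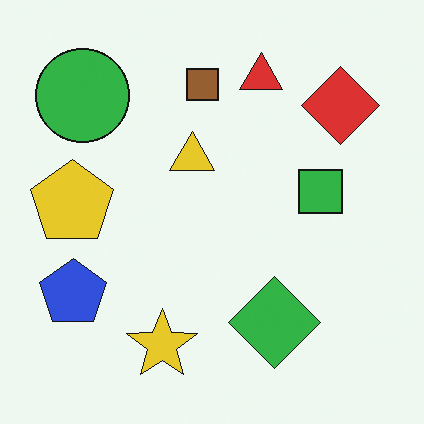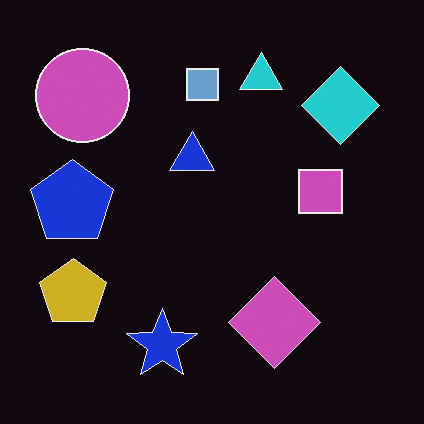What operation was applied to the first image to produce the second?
The second image is the first color-inverted (negative).

The light background has become dark and every shape's color is its complement — a photographic negative.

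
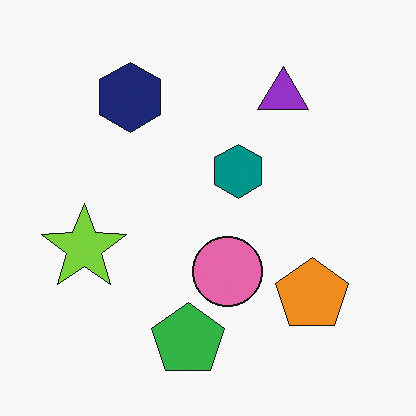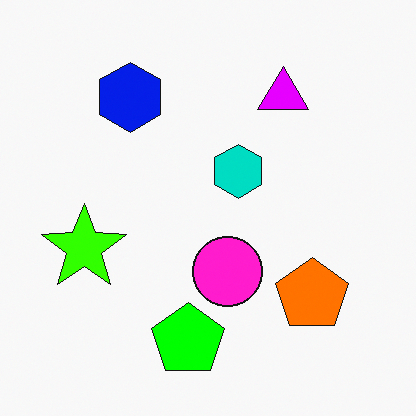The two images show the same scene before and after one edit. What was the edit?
Made much more vivid (saturation change).

All colors are more vivid — a global saturation change.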